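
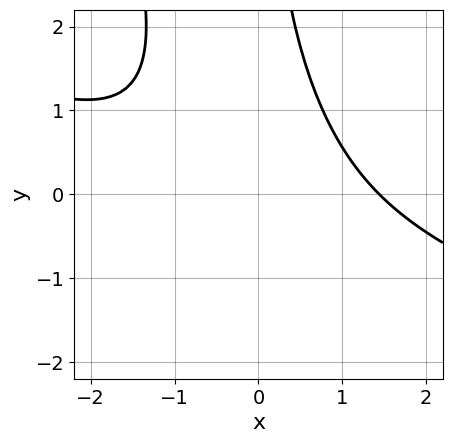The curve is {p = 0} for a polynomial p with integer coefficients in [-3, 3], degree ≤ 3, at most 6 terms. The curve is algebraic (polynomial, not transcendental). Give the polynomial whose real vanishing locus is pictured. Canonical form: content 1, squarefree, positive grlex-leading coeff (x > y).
x^3 + 3*x^2*y + x*y^2 - 3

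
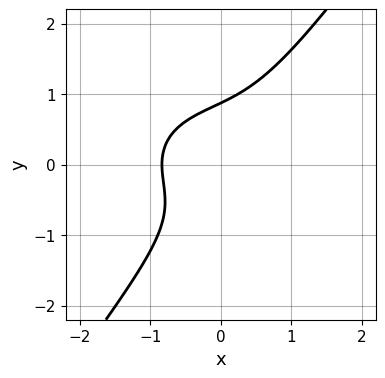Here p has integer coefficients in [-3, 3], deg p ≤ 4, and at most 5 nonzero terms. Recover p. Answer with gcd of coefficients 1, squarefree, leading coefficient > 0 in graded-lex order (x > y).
First, deg p = 3. A generic line meets the curve in up to 3 points.
Finally, the integer polynomial consistent with all of this is the stated p.

2*x^3 + 3*x*y^2 - 3*y^3 + x + 2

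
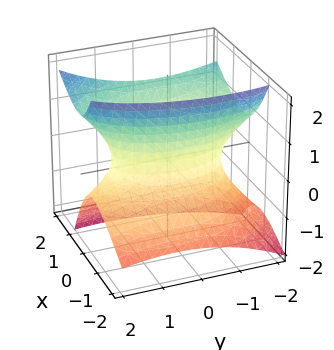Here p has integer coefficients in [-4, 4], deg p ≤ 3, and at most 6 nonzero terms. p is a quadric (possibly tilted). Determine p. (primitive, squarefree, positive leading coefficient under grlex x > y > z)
Degree: no degree-1 surface has this shape, so deg p = 2.
From the visible intercepts: it misses every integer gridline on the z-axis.
Fitting integer coefficients to these (and the overall shape) gives p.

3*x^2 - 3*x*z + y^2 + y*z - 2*z^2 - 2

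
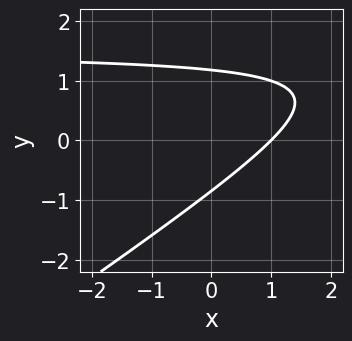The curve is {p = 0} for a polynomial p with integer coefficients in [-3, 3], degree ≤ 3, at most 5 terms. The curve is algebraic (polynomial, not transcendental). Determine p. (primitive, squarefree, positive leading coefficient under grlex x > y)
deg p = 2. The shape is more complex than any degree-1 curve.
Observable constraints: it meets the x-axis at x = 1 (among the integer gridlines).
Solving for integer coefficients yields p as stated.

2*x*y - 3*y^2 - 3*x + y + 3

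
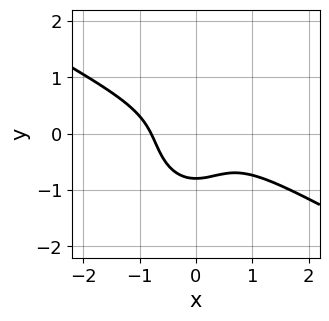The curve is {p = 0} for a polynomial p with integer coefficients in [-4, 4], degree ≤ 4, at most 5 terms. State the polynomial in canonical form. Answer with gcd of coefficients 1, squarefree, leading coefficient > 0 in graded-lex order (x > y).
2*x^3 + 3*x^2*y + 2*y^3 + 1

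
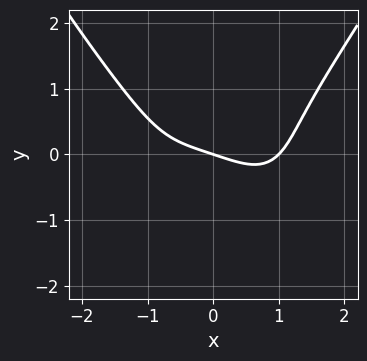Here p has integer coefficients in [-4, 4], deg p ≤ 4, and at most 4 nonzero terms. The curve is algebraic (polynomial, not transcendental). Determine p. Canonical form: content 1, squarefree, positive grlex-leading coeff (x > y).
Degree: a generic line meets the curve in up to 4 points, so deg p = 4.
From the visible intercepts: one y-axis crossing is at y = 0; among the integer gridlines, it crosses the x-axis at x ∈ {0, 1}.
Matching integer coefficients to the picture gives p.

x^4 - 2*y^3 - x - 3*y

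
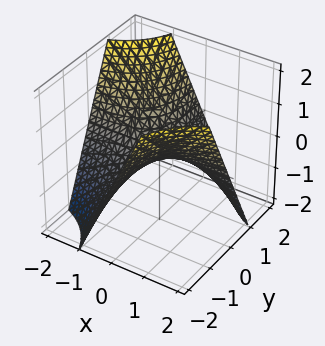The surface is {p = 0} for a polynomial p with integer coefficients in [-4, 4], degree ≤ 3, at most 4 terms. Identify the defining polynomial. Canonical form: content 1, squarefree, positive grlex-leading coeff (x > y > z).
x*y + z

(a) The degree is 2 — a saddle surface; a quadric.
(b) From the visible intercepts: one z-axis crossing is at z = 0; every point of the y-axis in the box is on the surface; the visible x-axis segment lies entirely on the surface.
(c) Together with the visible shape, these determine p as stated.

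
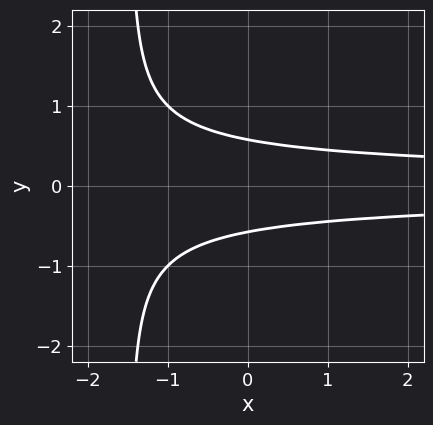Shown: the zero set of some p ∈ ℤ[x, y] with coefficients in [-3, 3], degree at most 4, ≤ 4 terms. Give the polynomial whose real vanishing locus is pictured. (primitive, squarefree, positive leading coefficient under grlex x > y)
First, deg p = 3. No degree-2 curve has this shape.
Next, symmetries: it's symmetric under y → −y, forcing even powers of y.
Next, observable constraints: no x-intercept at any integer in the box.
Finally, together with the visible shape, these determine p as stated.

2*x*y^2 + 3*y^2 - 1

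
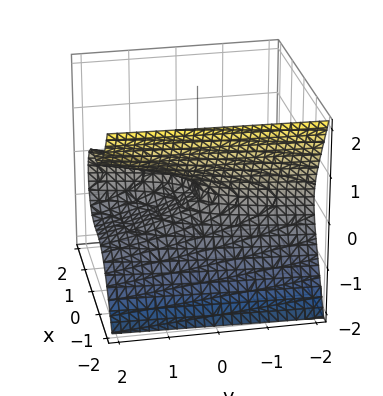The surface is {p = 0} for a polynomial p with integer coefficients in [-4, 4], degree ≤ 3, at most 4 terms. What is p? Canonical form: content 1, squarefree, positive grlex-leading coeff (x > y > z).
1. deg p = 3. A generic line meets the surface in up to 3 points.
2. Against the integer gridlines: it crosses the y-axis at the gridline y = 0; it crosses the x-axis at the gridline x = 0; it crosses the z-axis at the gridline z = 0.
3. Putting this together gives p.

2*x^3 + 3*z^2 - y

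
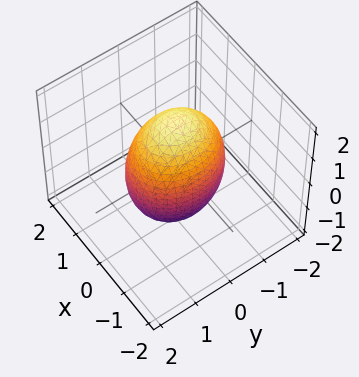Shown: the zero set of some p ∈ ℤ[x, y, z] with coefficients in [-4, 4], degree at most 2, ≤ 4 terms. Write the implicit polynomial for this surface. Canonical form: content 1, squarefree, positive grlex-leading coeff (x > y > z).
3*x^2 + 2*y^2 + z^2 - 3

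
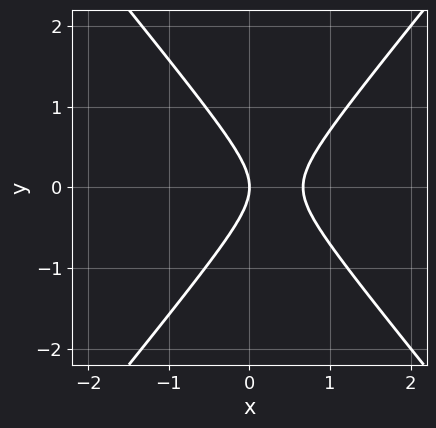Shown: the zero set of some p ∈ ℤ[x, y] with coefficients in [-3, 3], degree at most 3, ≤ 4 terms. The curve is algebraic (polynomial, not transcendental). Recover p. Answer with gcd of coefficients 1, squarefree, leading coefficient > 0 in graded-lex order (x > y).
3*x^2 - 2*y^2 - 2*x

(a) Degree: the shape is more complex than any degree-1 curve, so deg p = 2.
(b) Symmetries: the y ↦ −y reflection is a symmetry, so y appears only in even powers.
(c) Checking where it meets the axes: one y-axis crossing is at y = 0; it meets the x-axis at x = 0 (among the integer gridlines).
(d) Putting this together gives p.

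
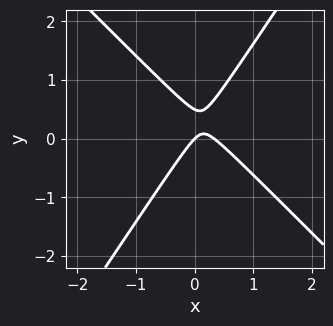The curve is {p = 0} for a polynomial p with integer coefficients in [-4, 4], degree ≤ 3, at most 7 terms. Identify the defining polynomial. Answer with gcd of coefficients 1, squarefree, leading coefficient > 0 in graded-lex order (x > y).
The degree is 2 — a generic line meets the curve in up to 2 points.
Against the integer gridlines: it meets the x-axis at x = 0 (among the integer gridlines); one y-axis crossing is at y = 0.
Together with the visible shape, these determine p as stated.

3*x^2 + x*y - 2*y^2 - x + y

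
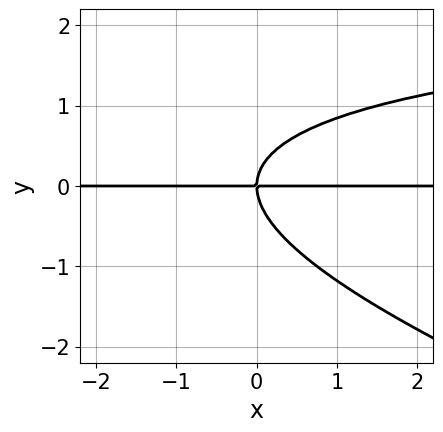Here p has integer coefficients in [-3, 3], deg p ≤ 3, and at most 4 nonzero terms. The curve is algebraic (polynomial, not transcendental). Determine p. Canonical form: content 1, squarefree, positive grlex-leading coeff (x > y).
Degree: the shape is more complex than any degree-2 curve, so deg p = 3.
Reading off the gridlines: it crosses the y-axis at the gridline y = 0; every point of the x-axis in the box is on the curve.
Solving for integer coefficients yields p as stated.

x*y^2 + 3*y^3 - 3*x*y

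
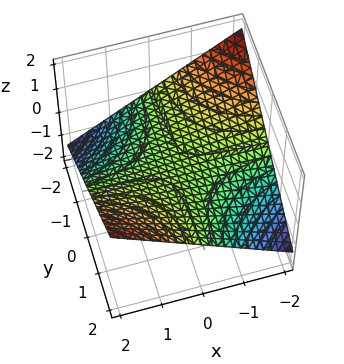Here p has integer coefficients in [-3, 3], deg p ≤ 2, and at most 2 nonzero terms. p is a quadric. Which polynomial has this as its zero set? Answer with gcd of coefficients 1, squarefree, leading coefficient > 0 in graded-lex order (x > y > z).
deg p = 2. A hyperbolic paraboloid; a quadric.
Against the integer gridlines: every point of the y-axis in the box is on the surface; the visible x-axis segment lies entirely on the surface.
Assembling these constraints gives the stated polynomial.

x*y - 3*z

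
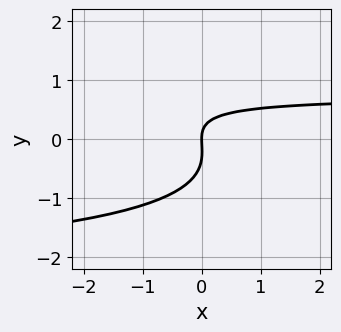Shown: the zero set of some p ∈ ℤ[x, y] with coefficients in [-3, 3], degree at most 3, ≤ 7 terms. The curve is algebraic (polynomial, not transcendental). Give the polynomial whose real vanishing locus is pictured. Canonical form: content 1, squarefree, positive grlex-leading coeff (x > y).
First, degree: the shape is more complex than any degree-2 curve, so deg p = 3.
Then, observable constraints: it meets the y-axis at y = 0 (among the integer gridlines); it crosses the x-axis at the gridline x = 0.
Finally, fitting integer coefficients to these (and the overall shape) gives p.

x*y^2 + 3*y^3 + 2*x*y + y^2 - 2*x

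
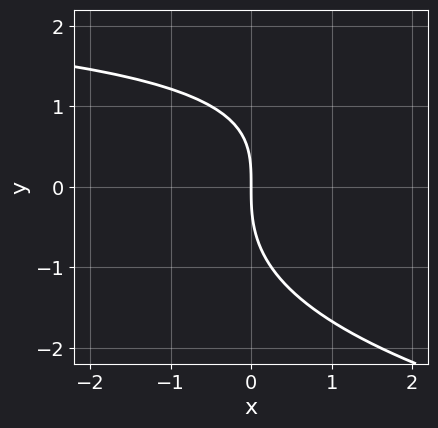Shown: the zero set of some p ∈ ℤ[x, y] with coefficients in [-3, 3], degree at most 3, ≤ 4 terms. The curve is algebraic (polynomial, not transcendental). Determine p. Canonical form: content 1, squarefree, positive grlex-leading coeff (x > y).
First, degree: no degree-2 curve has this shape, so deg p = 3.
Then, from the visible intercepts: it crosses the y-axis at the gridline y = 0; one x-axis crossing is at x = 0.
Finally, fitting integer coefficients to these (and the overall shape) gives p.

y^3 - x*y + 3*x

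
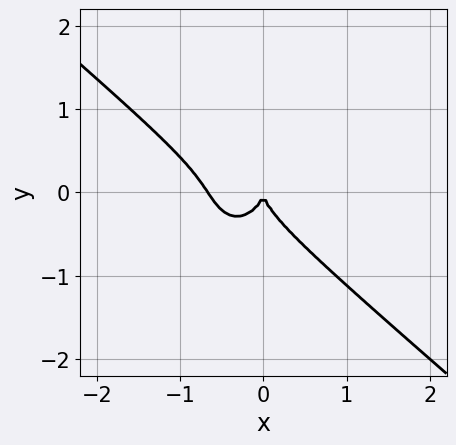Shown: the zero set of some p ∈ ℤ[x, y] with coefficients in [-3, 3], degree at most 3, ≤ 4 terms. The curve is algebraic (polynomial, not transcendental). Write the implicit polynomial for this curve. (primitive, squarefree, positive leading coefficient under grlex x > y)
3*x^3 + 2*x^2*y + 2*y^3 + 2*x^2

deg p = 3. The shape is more complex than any degree-2 curve.
From the visible intercepts: it crosses the x-axis at the gridline x = 0; one y-axis crossing is at y = 0.
Together with the visible shape, these determine p as stated.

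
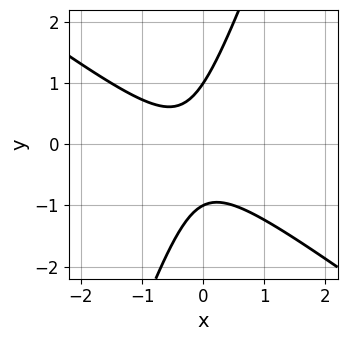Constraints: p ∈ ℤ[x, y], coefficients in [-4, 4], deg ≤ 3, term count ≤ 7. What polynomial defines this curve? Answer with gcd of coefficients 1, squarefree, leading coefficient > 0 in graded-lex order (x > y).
2*x^2 + 2*x*y - y^2 + x + 1

deg p = 2.
Observable constraints: the y-axis gridline crossings are at y ∈ {-1, 1}; the curve avoids every integer x-axis point in the box.
Solving for integer coefficients yields p as stated.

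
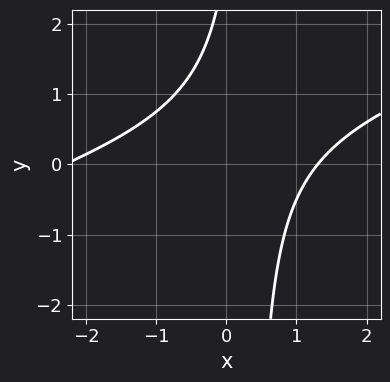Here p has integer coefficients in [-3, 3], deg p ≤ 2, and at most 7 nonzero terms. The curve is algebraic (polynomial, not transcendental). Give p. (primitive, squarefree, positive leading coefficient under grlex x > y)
First, deg p = 2.
Then, reading off the gridlines: no y-intercept at any integer in the box.
Finally, these observations pin down the coefficients.

x^2 - 3*x*y + x + y - 3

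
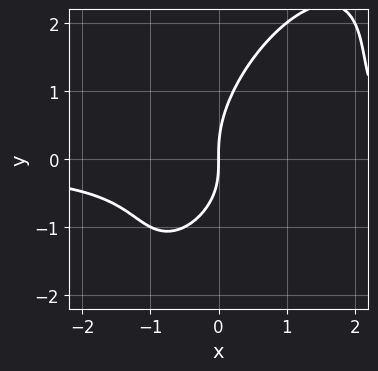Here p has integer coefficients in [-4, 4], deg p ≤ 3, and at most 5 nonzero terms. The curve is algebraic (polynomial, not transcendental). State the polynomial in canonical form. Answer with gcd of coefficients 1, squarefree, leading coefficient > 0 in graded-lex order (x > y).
2*x^2*y - 2*x*y^2 + y^3 - x*y - 2*x

1. The degree is 3 — the shape is more complex than any degree-2 curve.
2. Against the integer gridlines: one x-axis crossing is at x = 0; it crosses the y-axis at the gridline y = 0.
3. Solving for integer coefficients yields p as stated.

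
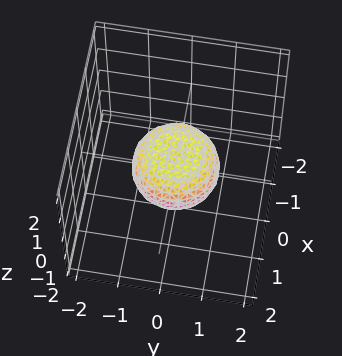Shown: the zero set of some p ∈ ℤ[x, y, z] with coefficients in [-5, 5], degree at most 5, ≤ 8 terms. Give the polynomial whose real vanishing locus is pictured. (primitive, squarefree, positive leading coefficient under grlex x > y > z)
2*x^4 + 4*x^2*y^2 + 2*y^4 - x^2 - y^2 + 3*z^2 - 1

deg p = 4.
Symmetries: rotational symmetry about the z-axis ⇒ p depends on x, y only through x² + y².
Reading off the gridlines: among the integer gridlines, it crosses the y-axis at y ∈ {-1, 1}; the x-axis gridline crossings are at x ∈ {-1, 1}; a circular section at z = 0 has radius exactly 1.
Fitting integer coefficients to these (and the overall shape) gives p.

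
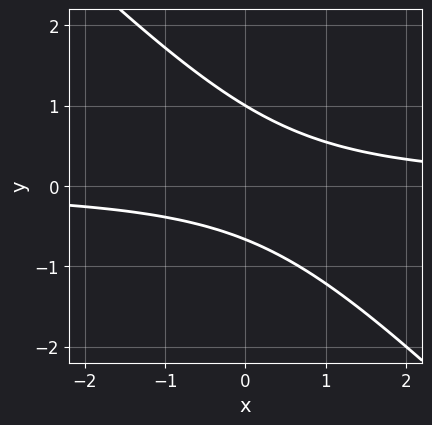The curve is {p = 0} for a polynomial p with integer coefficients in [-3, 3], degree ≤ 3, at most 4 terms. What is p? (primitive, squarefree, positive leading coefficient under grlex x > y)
3*x*y + 3*y^2 - y - 2

deg p = 2.
Checking where it meets the axes: the curve avoids every integer x-axis point in the box; it meets the y-axis at y = 1 (among the integer gridlines).
These observations pin down the coefficients.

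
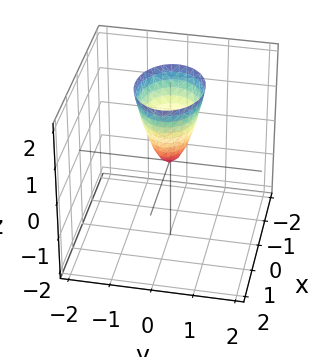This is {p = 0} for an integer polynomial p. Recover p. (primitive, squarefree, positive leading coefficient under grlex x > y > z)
2*x^2 + 3*y^2 - z

First, the degree is 2 — a paraboloid; a quadric.
Next, symmetries: it's symmetric under x → −x, forcing even powers of x; it's symmetric under y → −y, forcing even powers of y.
Next, observable constraints: it meets the z-axis at z = 0 (among the integer gridlines); it meets the y-axis at y = 0 (among the integer gridlines); one x-axis crossing is at x = 0.
Finally, solving for integer coefficients yields p as stated.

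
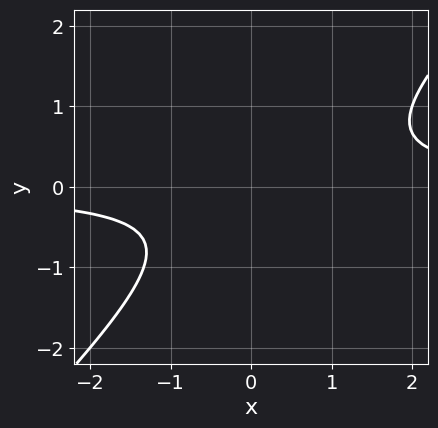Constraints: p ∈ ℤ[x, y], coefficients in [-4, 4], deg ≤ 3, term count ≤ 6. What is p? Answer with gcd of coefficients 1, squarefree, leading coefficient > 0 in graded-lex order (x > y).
deg p = 2. A generic line meets the curve in up to 2 points.
From the axis intercepts and sections: the curve avoids every integer y-axis point in the box; no x-intercept at any integer in the box.
These observations pin down the coefficients.

3*x*y - 3*y^2 - y - 2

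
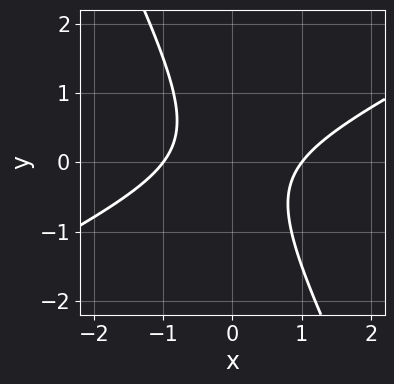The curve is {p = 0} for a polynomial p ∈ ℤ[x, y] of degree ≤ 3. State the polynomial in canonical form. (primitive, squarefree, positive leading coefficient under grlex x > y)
(a) deg p = 2. The shape is more complex than any degree-1 curve.
(b) Against the integer gridlines: the x-axis gridline crossings are at x ∈ {-1, 1}; it misses every integer gridline on the y-axis.
(c) Putting this together gives p.

2*x^2 - 3*x*y - 2*y^2 - 2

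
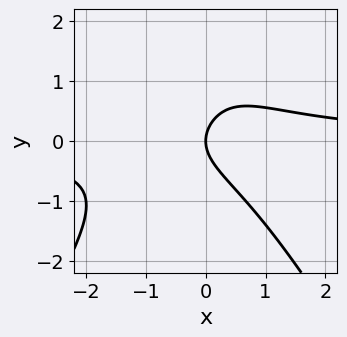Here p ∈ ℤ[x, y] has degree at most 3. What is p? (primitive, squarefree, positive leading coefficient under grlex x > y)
(a) deg p = 3. A generic line meets the curve in up to 3 points.
(b) Reading off the gridlines: it meets the y-axis at y = 0 (among the integer gridlines); one x-axis crossing is at x = 0.
(c) Solving for integer coefficients yields p as stated.

3*x^2*y - y^3 + x*y + 3*y^2 - 3*x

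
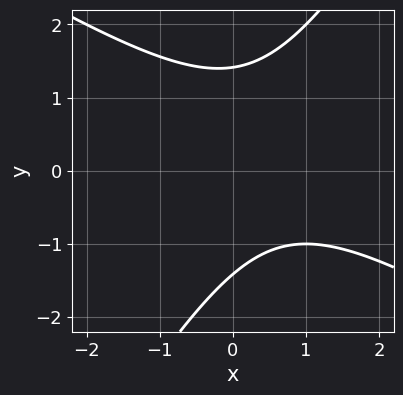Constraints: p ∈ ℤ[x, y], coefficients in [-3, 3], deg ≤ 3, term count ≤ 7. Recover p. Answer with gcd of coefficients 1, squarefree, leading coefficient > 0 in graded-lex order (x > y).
x^2 + x*y - y^2 - x + 2

1. deg p = 2. The shape is more complex than any degree-1 curve.
2. From the visible intercepts: it misses every integer gridline on the x-axis.
3. Fitting integer coefficients to these (and the overall shape) gives p.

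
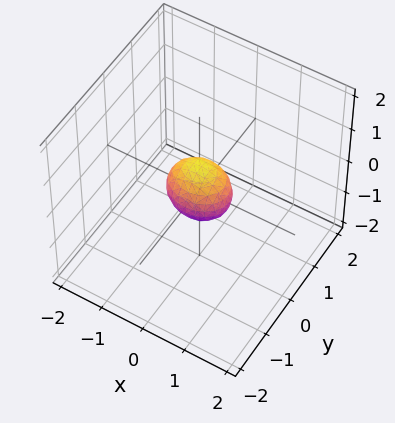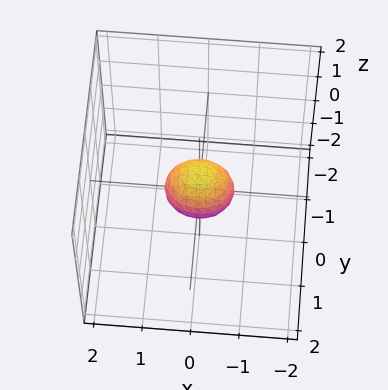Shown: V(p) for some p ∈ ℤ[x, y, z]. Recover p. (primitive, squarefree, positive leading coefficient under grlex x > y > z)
2*x^2 + 3*y^2 + 2*z^2 - 1

1. The degree is 2 — a closed, bounded, convex surface; a quadric.
2. Symmetries: it's symmetric under x → −x, forcing even powers of x; the y ↦ −y reflection is a symmetry, so y appears only in even powers; mirror symmetry z ↦ −z ⇒ only even powers of z.
3. The integer polynomial consistent with all of this is the stated p.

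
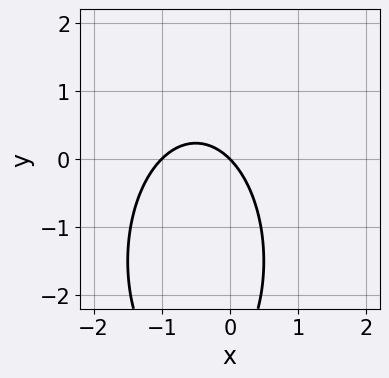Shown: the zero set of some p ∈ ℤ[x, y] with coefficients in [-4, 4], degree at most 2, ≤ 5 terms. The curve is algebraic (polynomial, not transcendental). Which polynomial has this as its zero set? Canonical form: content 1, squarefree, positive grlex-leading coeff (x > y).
Degree: no degree-1 curve has this shape, so deg p = 2.
From the axis intercepts and sections: it crosses the y-axis at the gridline y = 0; among the integer gridlines, it crosses the x-axis at x ∈ {-1, 0}.
Together with the visible shape, these determine p as stated.

3*x^2 + y^2 + 3*x + 3*y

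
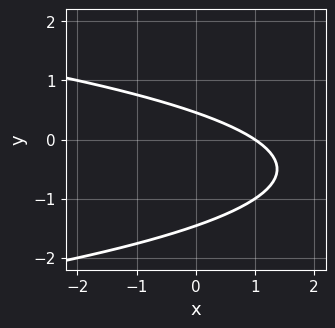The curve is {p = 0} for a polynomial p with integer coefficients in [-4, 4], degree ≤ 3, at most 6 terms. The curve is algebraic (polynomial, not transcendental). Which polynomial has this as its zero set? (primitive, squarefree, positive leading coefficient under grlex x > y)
3*y^2 + 2*x + 3*y - 2

1. Degree: the shape is more complex than any degree-1 curve, so deg p = 2.
2. From the visible intercepts: one x-axis crossing is at x = 1.
3. Together with the visible shape, these determine p as stated.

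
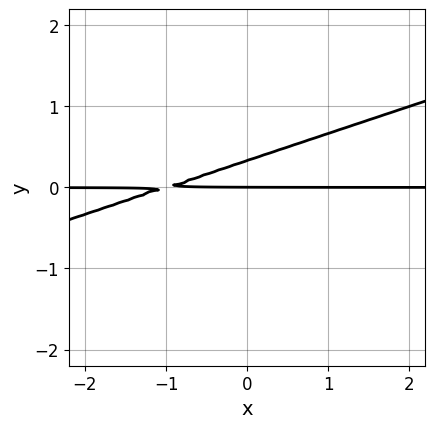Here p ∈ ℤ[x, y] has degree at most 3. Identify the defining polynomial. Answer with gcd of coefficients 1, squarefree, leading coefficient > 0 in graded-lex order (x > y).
(a) Degree: the shape is more complex than any degree-1 curve, so deg p = 2.
(b) Reading off the gridlines: the visible x-axis segment lies entirely on the curve; it crosses the y-axis at the gridline y = 0.
(c) Assembling these constraints gives the stated polynomial.

x*y - 3*y^2 + y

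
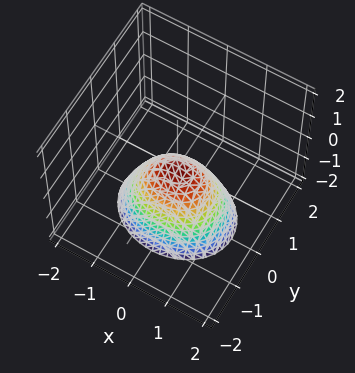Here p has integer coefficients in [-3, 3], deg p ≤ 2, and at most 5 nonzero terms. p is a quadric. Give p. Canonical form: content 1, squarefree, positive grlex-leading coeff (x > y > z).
2*x^2 + 3*y^2 + 2*z

Degree: a paraboloid; a quadric, so deg p = 2.
Symmetries: it's symmetric under y → −y, forcing even powers of y; it's symmetric under x → −x, forcing even powers of x.
Observable constraints: one x-axis crossing is at x = 0; it crosses the z-axis at the gridline z = 0; it meets the y-axis at y = 0 (among the integer gridlines).
The integer polynomial consistent with all of this is the stated p.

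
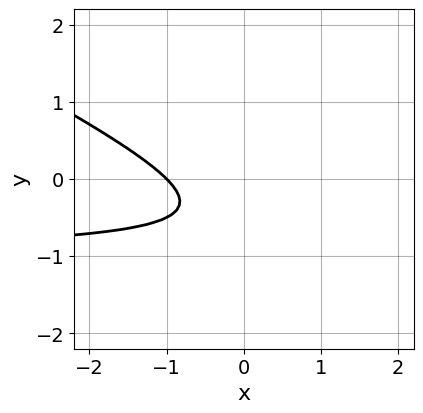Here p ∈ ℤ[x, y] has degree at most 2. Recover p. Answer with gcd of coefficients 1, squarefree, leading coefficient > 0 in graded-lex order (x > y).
x*y + 2*y^2 + x + 2*y + 1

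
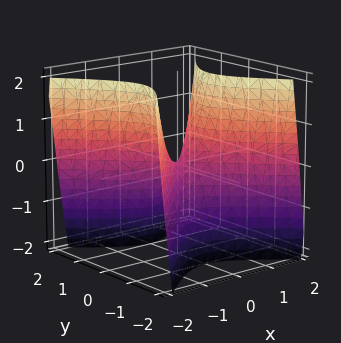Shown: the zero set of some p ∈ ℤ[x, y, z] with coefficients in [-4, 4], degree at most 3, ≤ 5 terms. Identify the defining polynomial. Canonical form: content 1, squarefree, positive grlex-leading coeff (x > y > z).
2*x^2 - 2*y^2 - z

(a) Degree: a saddle surface; a quadric, so deg p = 2.
(b) Symmetries: it's symmetric under y → −y, forcing even powers of y; it's symmetric under x → −x, forcing even powers of x.
(c) Checking where it meets the axes: it meets the y-axis at y = 0 (among the integer gridlines); it crosses the x-axis at the gridline x = 0; it crosses the z-axis at the gridline z = 0.
(d) Together with the visible shape, these determine p as stated.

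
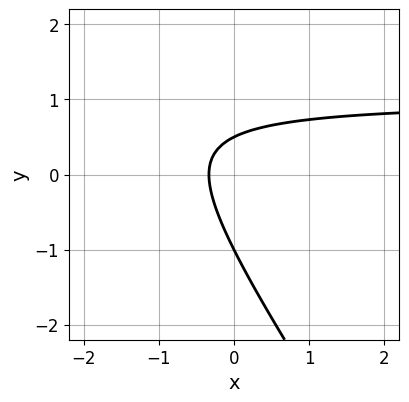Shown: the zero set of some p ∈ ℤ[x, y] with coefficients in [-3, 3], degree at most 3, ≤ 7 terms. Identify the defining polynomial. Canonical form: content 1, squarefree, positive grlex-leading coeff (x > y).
First, degree: no degree-1 curve has this shape, so deg p = 2.
Next, checking where it meets the axes: it crosses the y-axis at the gridline y = -1.
Finally, assembling these constraints gives the stated polynomial.

3*x*y + 2*y^2 - 3*x + y - 1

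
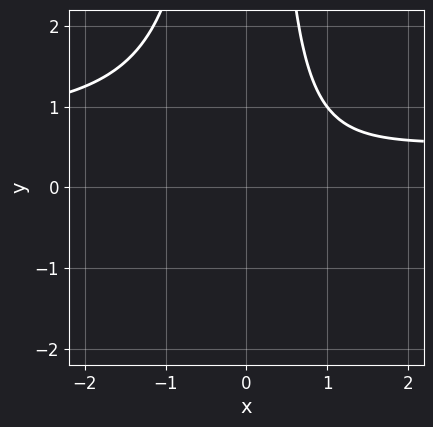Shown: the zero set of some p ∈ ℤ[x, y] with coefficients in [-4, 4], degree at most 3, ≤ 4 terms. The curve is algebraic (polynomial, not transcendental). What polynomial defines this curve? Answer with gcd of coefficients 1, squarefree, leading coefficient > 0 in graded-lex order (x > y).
3*x^2*y - 2*x^2 + 2*x - 3

(a) The degree is 3 — no degree-2 curve has this shape.
(b) Against the integer gridlines: it misses every integer gridline on the x-axis; the curve avoids every integer y-axis point in the box.
(c) Putting this together gives p.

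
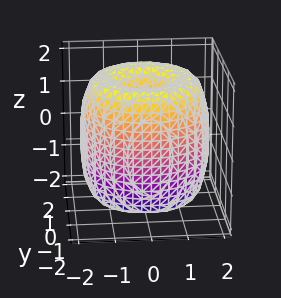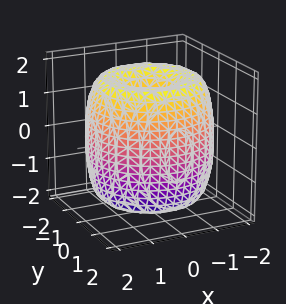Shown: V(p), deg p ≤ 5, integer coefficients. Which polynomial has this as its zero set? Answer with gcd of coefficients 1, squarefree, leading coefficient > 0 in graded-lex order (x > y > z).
(a) Degree: the shape is more complex than any degree-3 surface, so deg p = 4.
(b) By symmetry, the z-axis is an axis of rotation, so x and y enter only as x² + y².
(c) From the axis intercepts and sections: the z-axis gridline crossings are at z ∈ {-1, 1}; a circular section at z = 1 has radius between 1 and 2.
(d) Matching integer coefficients to the picture gives p.

x^4 + 2*x^2*y^2 + y^4 - 3*x^2 - 3*y^2 + z^2 - 1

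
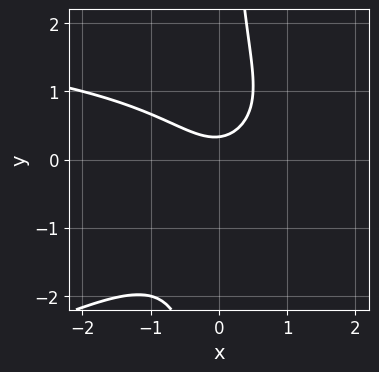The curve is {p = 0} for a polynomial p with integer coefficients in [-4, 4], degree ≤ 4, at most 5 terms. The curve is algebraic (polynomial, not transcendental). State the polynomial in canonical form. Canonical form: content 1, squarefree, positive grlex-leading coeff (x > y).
x^2*y - 3*x*y^2 - 3*x^2 + 3*y - 1

1. The degree is 3 — a generic line meets the curve in up to 3 points.
2. Observable constraints: the curve avoids every integer x-axis point in the box.
3. The integer polynomial consistent with all of this is the stated p.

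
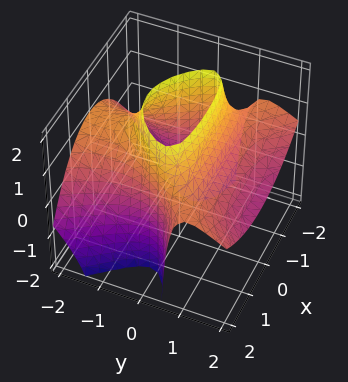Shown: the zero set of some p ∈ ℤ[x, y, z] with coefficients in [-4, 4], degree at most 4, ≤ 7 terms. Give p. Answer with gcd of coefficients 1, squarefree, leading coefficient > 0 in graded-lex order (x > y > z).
First, the degree is 3 — the shape is more complex than any degree-2 surface.
Then, against the integer gridlines: the surface avoids every integer z-axis point in the box.
Finally, matching integer coefficients to the picture gives p.

2*x^2*y - y^3 - 3*y^2*z - 2*x^2 + 3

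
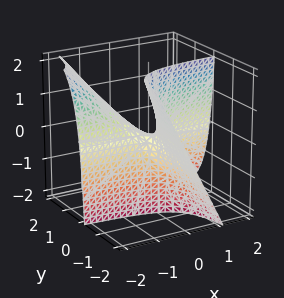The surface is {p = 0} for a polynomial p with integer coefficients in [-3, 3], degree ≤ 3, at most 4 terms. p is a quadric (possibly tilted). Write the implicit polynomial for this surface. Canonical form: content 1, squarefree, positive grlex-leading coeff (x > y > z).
3*x*y + 2*y*z + z

The degree is 2 — the shape is more complex than any degree-1 surface.
Observable constraints: it meets the z-axis at z = 0 (among the integer gridlines); every point of the x-axis in the box is on the surface.
Matching integer coefficients to the picture gives p. Check: (0, -2, 0) on the y-axis lies on the surface, and p(0, -2, 0) = 0. ✓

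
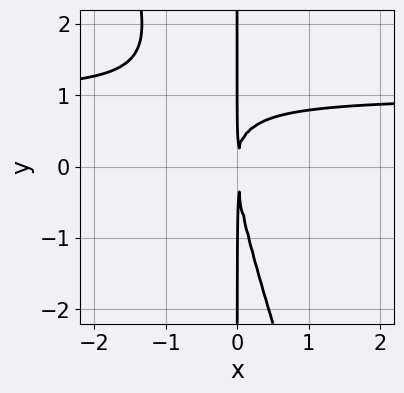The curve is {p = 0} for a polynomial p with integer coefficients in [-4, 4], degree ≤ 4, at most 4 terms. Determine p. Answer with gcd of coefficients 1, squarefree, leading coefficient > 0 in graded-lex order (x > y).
3*x^2*y + x*y^2 - 3*x^2

1. deg p = 3. A generic line meets the curve in up to 3 points.
2. Reading off the gridlines: every point of the y-axis in the box is on the curve.
3. Matching integer coefficients to the picture gives p.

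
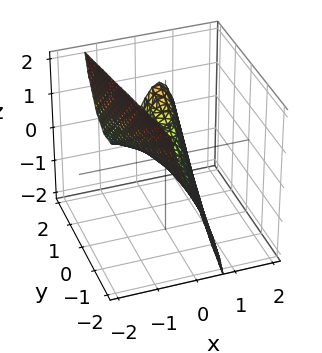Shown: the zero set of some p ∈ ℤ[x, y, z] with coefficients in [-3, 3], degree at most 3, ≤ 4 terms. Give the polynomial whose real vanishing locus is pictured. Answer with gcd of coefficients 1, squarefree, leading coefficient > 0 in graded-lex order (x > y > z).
2*x^3 - x*y + z

First, degree: no degree-2 surface has this shape, so deg p = 3.
Next, observable constraints: one z-axis crossing is at z = 0; it meets the x-axis at x = 0 (among the integer gridlines); every point of the y-axis in the box is on the surface.
Finally, together with the visible shape, these determine p as stated.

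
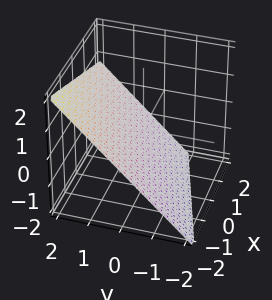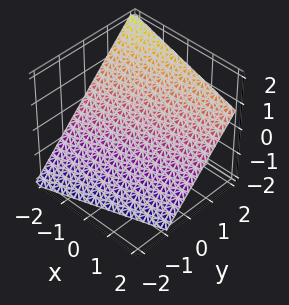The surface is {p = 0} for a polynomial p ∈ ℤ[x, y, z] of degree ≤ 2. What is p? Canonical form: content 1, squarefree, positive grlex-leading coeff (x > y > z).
x - 3*y + 3*z + 2

(a) deg p = 1. Every cross-section is a straight line — this is a plane.
(b) Reading off the gridlines: it crosses the x-axis at the gridline x = -2.
(c) Matching integer coefficients to the picture gives p.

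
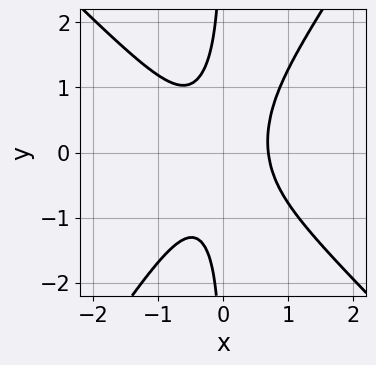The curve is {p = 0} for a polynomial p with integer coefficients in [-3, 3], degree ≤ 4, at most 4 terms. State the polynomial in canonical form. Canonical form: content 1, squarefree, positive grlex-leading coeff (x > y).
3*x^3 + x^2*y - 2*x*y^2 - 1

Degree: a generic line meets the curve in up to 3 points, so deg p = 3.
Against the integer gridlines: it misses every integer gridline on the y-axis.
Matching integer coefficients to the picture gives p.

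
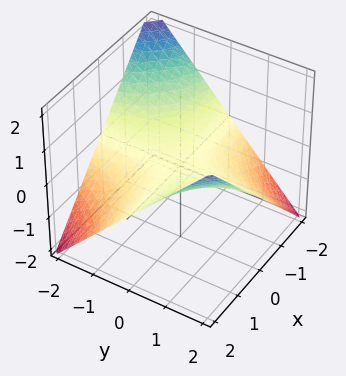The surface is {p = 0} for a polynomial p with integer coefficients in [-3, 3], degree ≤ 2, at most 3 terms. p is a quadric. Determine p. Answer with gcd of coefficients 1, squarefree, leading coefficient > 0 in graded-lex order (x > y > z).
x*y - 2*z

(a) The degree is 2 — a hyperbolic paraboloid; a quadric.
(b) Checking where it meets the axes: it meets the z-axis at z = 0 (among the integer gridlines); the visible x-axis segment lies entirely on the surface; every point of the y-axis in the box is on the surface.
(c) Putting this together gives p.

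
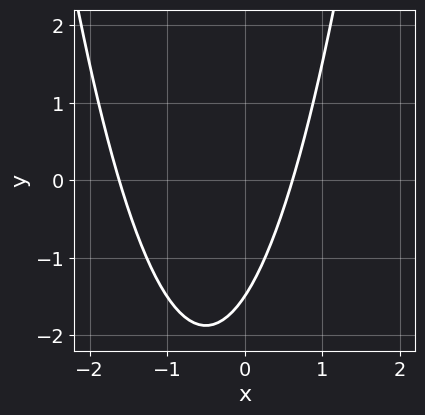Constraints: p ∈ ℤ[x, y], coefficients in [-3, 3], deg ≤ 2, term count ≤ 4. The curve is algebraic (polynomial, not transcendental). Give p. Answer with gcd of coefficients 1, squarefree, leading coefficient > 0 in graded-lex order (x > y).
1. deg p = 2.
2. Matching integer coefficients to the picture gives p.

3*x^2 + 3*x - 2*y - 3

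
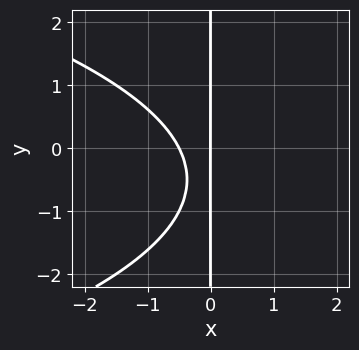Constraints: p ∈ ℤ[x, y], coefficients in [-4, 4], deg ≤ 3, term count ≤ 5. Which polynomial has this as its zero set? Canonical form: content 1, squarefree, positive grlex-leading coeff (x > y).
x*y^2 + 2*x^2 + x*y + x

(a) deg p = 3. No degree-2 curve has this shape.
(b) Checking where it meets the axes: the visible y-axis segment lies entirely on the curve; one x-axis crossing is at x = 0.
(c) Solving for integer coefficients yields p as stated.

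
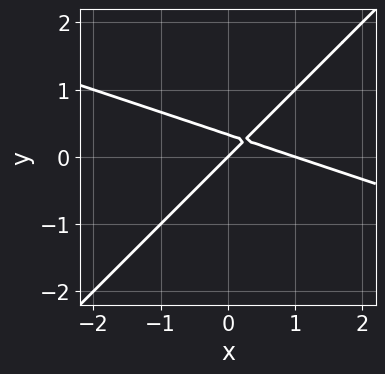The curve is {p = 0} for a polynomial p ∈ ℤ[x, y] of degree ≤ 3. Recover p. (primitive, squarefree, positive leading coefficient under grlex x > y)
deg p = 2. A generic line meets the curve in up to 2 points.
Observable constraints: among the integer gridlines, it crosses the x-axis at x ∈ {0, 1}; one y-axis crossing is at y = 0.
The integer polynomial consistent with all of this is the stated p.

x^2 + 2*x*y - 3*y^2 - x + y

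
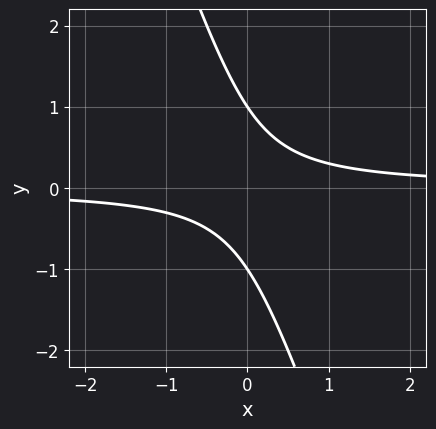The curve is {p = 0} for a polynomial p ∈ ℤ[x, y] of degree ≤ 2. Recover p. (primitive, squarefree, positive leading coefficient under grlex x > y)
(a) The degree is 2 — the shape is more complex than any degree-1 curve.
(b) From the axis intercepts and sections: among the integer gridlines, it crosses the y-axis at y ∈ {-1, 1}; no x-intercept at any integer in the box.
(c) Assembling these constraints gives the stated polynomial.

3*x*y + y^2 - 1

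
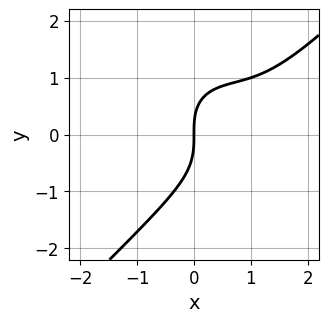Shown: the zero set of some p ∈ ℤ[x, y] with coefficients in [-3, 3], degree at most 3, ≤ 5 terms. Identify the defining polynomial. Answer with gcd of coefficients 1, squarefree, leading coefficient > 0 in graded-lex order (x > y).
x^3 - y^3 - 2*x^2 + 2*x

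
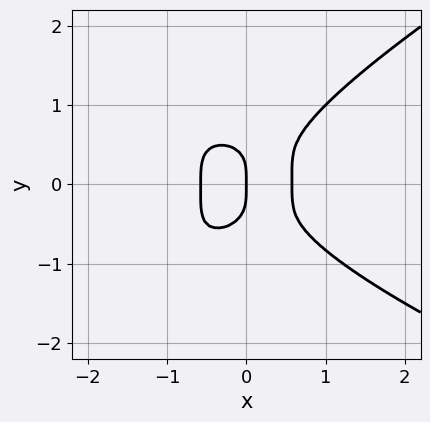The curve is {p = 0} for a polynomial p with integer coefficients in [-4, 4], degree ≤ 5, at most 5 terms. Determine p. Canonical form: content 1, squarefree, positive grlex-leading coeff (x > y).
x*y^3 - 3*y^4 + 3*x^3 - x

deg p = 4. No degree-3 curve has this shape.
From the axis intercepts and sections: it crosses the y-axis at the gridline y = 0; one x-axis crossing is at x = 0.
Matching integer coefficients to the picture gives p.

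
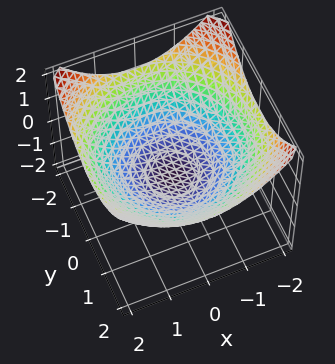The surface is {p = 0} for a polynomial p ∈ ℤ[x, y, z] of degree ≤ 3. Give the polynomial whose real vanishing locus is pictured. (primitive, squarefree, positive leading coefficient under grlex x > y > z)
x^2 + y^2 - 3*z - 2

(a) Degree: the shape is more complex than any degree-1 surface, so deg p = 2.
(b) By symmetry, the surface is invariant under rotation about z: p = q(x² + y², z).
(c) From the axis intercepts and sections: a circular section at z = 0 has radius between 1 and 2.
(d) The integer polynomial consistent with all of this is the stated p.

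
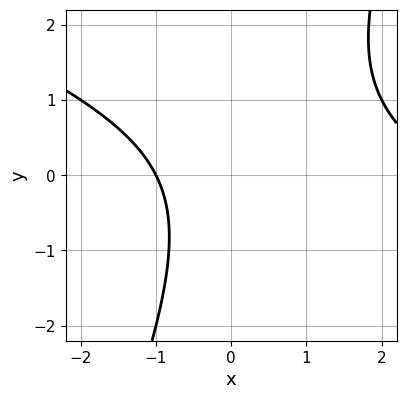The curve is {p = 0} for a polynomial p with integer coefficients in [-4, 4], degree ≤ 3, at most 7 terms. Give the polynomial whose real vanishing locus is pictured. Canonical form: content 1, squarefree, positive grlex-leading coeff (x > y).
x^2 + 2*x*y - y^2 - 2*x - 3

1. Degree: a generic line meets the curve in up to 2 points, so deg p = 2.
2. From the visible intercepts: the curve avoids every integer y-axis point in the box; it crosses the x-axis at the gridline x = -1.
3. Fitting integer coefficients to these (and the overall shape) gives p.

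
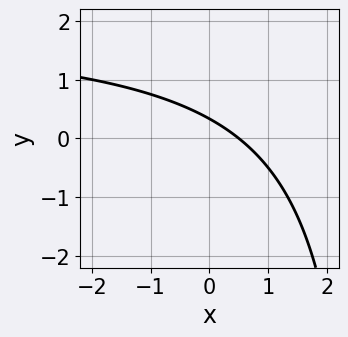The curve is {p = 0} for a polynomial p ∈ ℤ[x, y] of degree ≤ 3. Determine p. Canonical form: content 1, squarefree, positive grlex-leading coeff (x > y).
x*y - 2*x - 3*y + 1

Degree: a generic line meets the curve in up to 2 points, so deg p = 2.
Putting this together gives p.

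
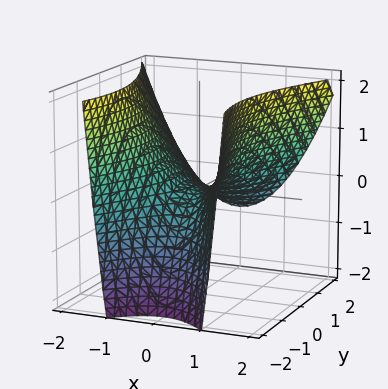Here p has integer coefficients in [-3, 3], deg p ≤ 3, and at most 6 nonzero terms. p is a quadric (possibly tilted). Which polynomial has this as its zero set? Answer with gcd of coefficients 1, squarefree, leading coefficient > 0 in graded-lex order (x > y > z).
3*x^2 - y^2 - y*z - 3*z

(a) The degree is 2 — a generic line meets the surface in up to 2 points.
(b) From the visible intercepts: one z-axis crossing is at z = 0; it meets the x-axis at x = 0 (among the integer gridlines); one y-axis crossing is at y = 0.
(c) The integer polynomial consistent with all of this is the stated p.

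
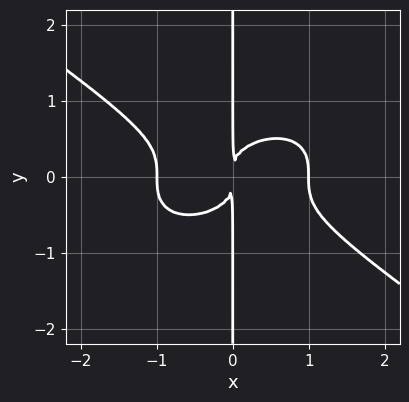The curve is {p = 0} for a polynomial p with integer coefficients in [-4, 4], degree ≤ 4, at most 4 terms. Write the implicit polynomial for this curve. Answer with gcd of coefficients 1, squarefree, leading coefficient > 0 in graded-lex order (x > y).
x^4 + 3*x*y^3 - x^2

(a) Degree: the shape is more complex than any degree-3 curve, so deg p = 4.
(b) Observable constraints: the visible y-axis segment lies entirely on the curve; the x-axis gridline crossings are at x ∈ {-1, 1}.
(c) These observations pin down the coefficients.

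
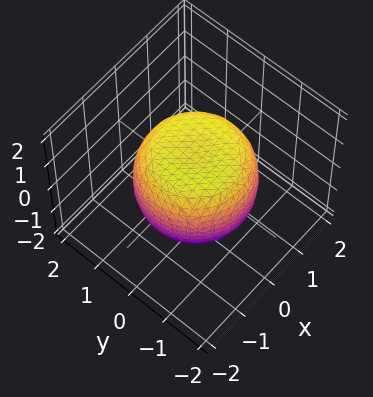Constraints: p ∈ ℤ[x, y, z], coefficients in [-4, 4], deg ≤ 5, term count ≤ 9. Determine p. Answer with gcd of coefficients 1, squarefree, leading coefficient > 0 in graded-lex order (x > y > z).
2*x^4 + 4*x^2*y^2 + 2*y^4 - 2*x^2 - 2*y^2 + 3*z^2 - 3

The degree is 4 — a generic line meets the surface in up to 4 points.
Symmetries: rotational symmetry about the z-axis ⇒ p depends on x, y only through x² + y².
Reading off the gridlines: a circular section at z = 0 has radius between 1 and 2; among the integer gridlines, it crosses the z-axis at z ∈ {-1, 1}.
Matching integer coefficients to the picture gives p.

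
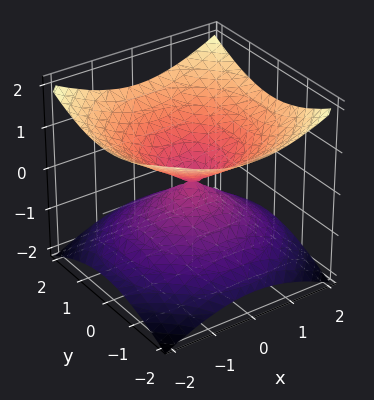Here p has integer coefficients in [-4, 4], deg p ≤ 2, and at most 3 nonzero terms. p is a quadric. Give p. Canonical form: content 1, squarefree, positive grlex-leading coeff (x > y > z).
x^2 + y^2 - 2*z^2

Degree: two nappes meeting at a single point; a quadric, so deg p = 2.
Symmetries: every cross-section ⟂ z is a circle, so x, y appear only via x² + y²; the z ↦ −z reflection is a symmetry, so z appears only in even powers.
From the axis intercepts and sections: it crosses the z-axis at the gridline z = 0; a circular section at z = 1 has radius between 1 and 2; it meets the y-axis at y = 0 (among the integer gridlines).
Fitting integer coefficients to these (and the overall shape) gives p.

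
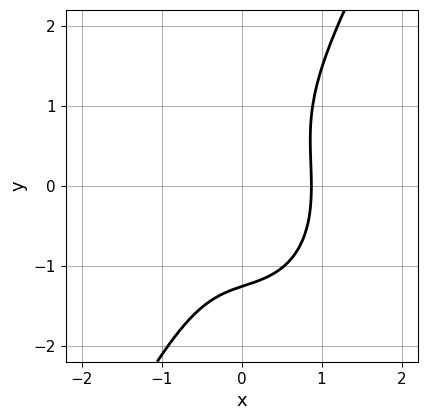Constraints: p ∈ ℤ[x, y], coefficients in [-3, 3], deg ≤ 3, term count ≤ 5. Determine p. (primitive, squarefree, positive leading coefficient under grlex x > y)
First, degree: no degree-2 curve has this shape, so deg p = 3.
Finally, putting this together gives p.

3*x^3 + x*y^2 - y^3 - 2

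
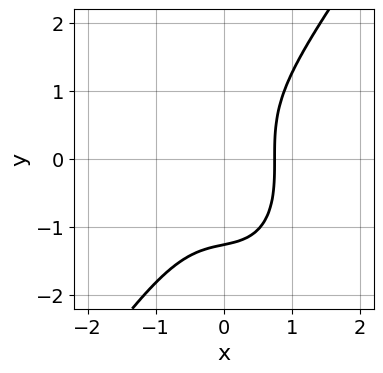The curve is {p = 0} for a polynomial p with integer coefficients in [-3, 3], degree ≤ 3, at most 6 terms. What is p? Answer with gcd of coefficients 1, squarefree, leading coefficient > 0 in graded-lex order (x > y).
deg p = 3. The shape is more complex than any degree-2 curve.
Putting this together gives p.

3*x^3 - y^3 + x - 2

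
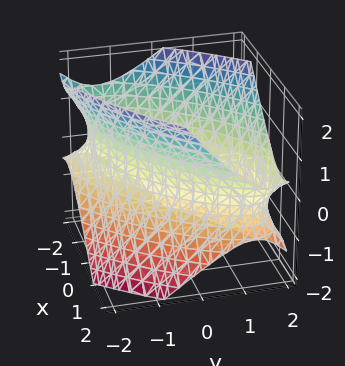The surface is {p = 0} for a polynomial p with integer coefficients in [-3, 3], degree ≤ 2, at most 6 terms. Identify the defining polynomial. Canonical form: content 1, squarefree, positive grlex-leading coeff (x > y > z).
2*x^2 - 3*x*y + 2*y^2 - y*z - 2*z^2 - 3

First, the degree is 2 — no degree-1 surface has this shape.
Then, reading off the gridlines: the surface avoids every integer z-axis point in the box.
Finally, solving for integer coefficients yields p as stated.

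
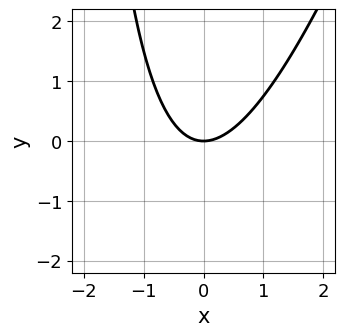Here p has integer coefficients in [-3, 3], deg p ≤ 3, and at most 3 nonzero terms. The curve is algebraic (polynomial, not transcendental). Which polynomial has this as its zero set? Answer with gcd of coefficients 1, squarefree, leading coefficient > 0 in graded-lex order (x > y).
3*x^2 - x*y - 3*y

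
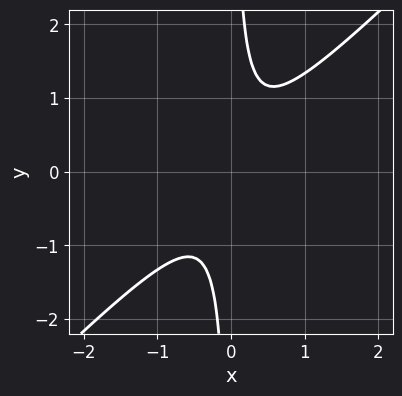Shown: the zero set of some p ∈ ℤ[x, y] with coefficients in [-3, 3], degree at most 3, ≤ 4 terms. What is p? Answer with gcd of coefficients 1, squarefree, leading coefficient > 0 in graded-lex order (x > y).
deg p = 2.
Observable constraints: the curve avoids every integer x-axis point in the box; it misses every integer gridline on the y-axis.
These observations pin down the coefficients.

3*x^2 - 3*x*y + 1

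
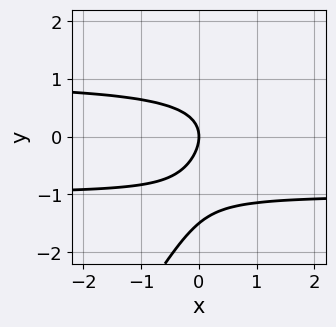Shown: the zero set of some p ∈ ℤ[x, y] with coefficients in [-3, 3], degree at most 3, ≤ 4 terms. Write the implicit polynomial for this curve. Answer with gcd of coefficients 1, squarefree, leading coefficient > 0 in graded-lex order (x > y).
The degree is 3 — a generic line meets the curve in up to 3 points.
From the axis intercepts and sections: one x-axis crossing is at x = 0; it crosses the y-axis at the gridline y = 0.
Fitting integer coefficients to these (and the overall shape) gives p.

3*x*y^2 - 2*y^3 - 3*y^2 - 3*x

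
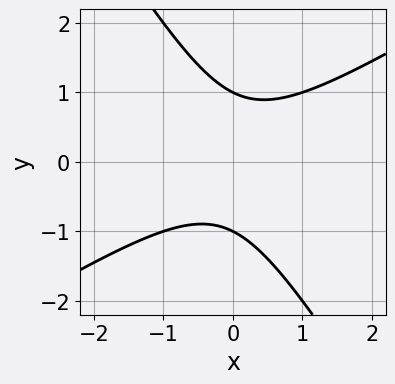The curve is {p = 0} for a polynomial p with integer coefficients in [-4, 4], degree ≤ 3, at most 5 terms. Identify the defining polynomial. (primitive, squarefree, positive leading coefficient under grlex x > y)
x^2 - x*y - y^2 + 1

1. The degree is 2 — no degree-1 curve has this shape.
2. Checking where it meets the axes: the y-axis gridline crossings are at y ∈ {-1, 1}; the curve avoids every integer x-axis point in the box.
3. The integer polynomial consistent with all of this is the stated p.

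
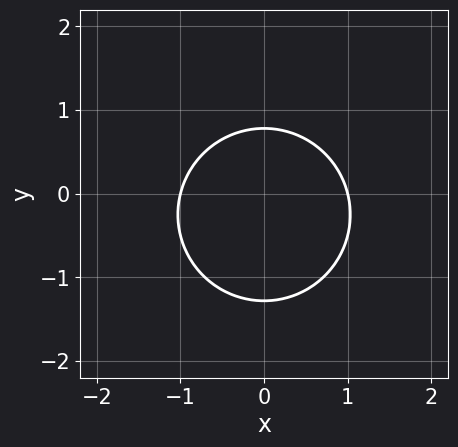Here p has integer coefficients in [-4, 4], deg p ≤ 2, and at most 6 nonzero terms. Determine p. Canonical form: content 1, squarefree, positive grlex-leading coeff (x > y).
2*x^2 + 2*y^2 + y - 2

1. Degree: a generic line meets the curve in up to 2 points, so deg p = 2.
2. Symmetries: the x ↦ −x reflection is a symmetry, so x appears only in even powers.
3. Checking where it meets the axes: the x-axis gridline crossings are at x ∈ {-1, 1}.
4. Putting this together gives p.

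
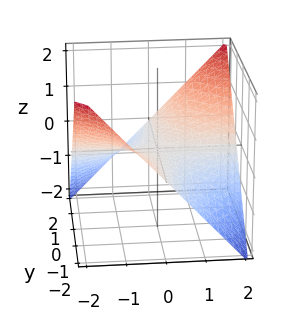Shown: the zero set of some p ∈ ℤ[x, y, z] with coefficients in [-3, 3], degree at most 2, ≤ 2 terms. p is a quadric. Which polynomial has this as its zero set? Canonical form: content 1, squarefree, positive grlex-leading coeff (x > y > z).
x*y - 2*z

First, deg p = 2. A hyperbolic paraboloid; a quadric.
Then, from the visible intercepts: it crosses the z-axis at the gridline z = 0; the visible x-axis segment lies entirely on the surface; the visible y-axis segment lies entirely on the surface.
Finally, solving for integer coefficients yields p as stated.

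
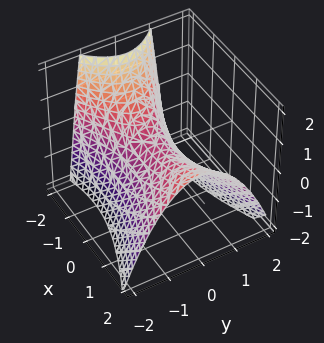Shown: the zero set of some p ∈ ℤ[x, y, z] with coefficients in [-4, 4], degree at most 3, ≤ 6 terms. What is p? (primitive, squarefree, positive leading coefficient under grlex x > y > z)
(a) The degree is 2 — a generic line meets the surface in up to 2 points.
(b) From the axis intercepts and sections: it meets the z-axis at z = 0 (among the integer gridlines); it crosses the y-axis at the gridline y = 0; one x-axis crossing is at x = 0.
(c) The integer polynomial consistent with all of this is the stated p.

x^2 - x*z - 3*y^2 - 3*z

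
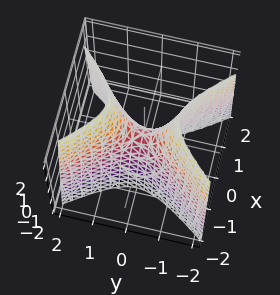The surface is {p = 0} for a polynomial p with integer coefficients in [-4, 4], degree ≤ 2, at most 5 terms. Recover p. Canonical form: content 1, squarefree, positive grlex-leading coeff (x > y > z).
1. Degree: a saddle surface; a quadric, so deg p = 2.
2. Symmetries: it's symmetric under x → −x, forcing even powers of x; mirror symmetry y ↦ −y ⇒ only even powers of y.
3. From the visible intercepts: one y-axis crossing is at y = 0; one z-axis crossing is at z = 0.
4. Assembling these constraints gives the stated polynomial.

3*x^2 - 2*y^2 + z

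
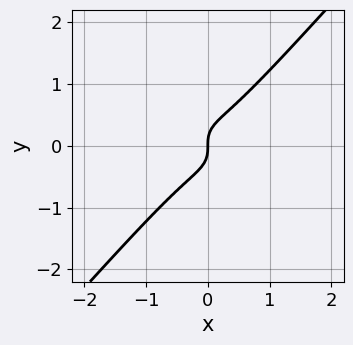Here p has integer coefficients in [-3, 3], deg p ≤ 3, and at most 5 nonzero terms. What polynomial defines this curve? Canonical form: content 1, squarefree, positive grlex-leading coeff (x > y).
(a) Degree: the shape is more complex than any degree-2 curve, so deg p = 3.
(b) Checking where it meets the axes: one x-axis crossing is at x = 0; one y-axis crossing is at y = 0.
(c) Assembling these constraints gives the stated polynomial.

3*x^3 + x*y^2 - 3*y^3 + x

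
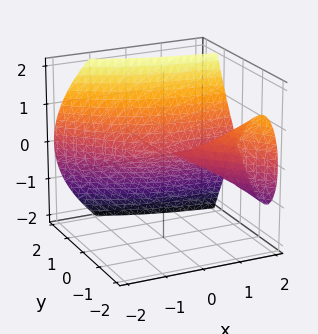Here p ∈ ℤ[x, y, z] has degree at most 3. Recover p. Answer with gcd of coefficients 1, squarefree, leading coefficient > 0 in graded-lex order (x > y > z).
x*y^2 + y^3 - z^2

deg p = 3.
Against the integer gridlines: it crosses the y-axis at the gridline y = 0; every point of the x-axis in the box is on the surface; it crosses the z-axis at the gridline z = 0.
Fitting integer coefficients to these (and the overall shape) gives p.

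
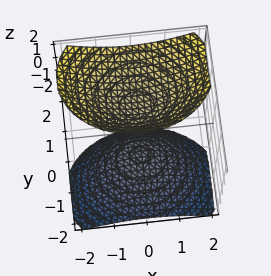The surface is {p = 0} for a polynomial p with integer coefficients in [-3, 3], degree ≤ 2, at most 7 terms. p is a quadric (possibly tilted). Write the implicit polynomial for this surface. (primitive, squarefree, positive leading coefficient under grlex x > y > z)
2*x^2 + 3*y^2 - 3*y*z - 2*z^2 + 2

First, I count 2 distinct pieces. Treating them together as one polynomial.
Then, degree: the shape is more complex than any degree-1 surface, so deg p = 2.
Then, checking where it meets the axes: the surface avoids every integer y-axis point in the box; the surface avoids every integer x-axis point in the box.
Finally, putting this together gives p. Check: (0, 0, -1) on the z-axis lies on the surface, and p(0, 0, -1) = 0. ✓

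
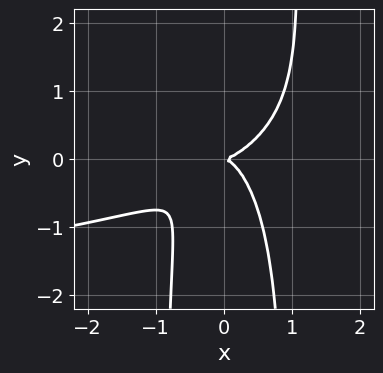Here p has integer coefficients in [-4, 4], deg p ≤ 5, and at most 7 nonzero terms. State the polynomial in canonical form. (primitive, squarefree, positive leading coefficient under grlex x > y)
The degree is 4 — the shape is more complex than any degree-3 curve.
Checking where it meets the axes: it crosses the y-axis at the gridline y = 0; one x-axis crossing is at x = 0.
Assembling these constraints gives the stated polynomial.

x^3*y + 2*x^2*y^2 + 3*x^3 - 3*x^2*y - 2*y^2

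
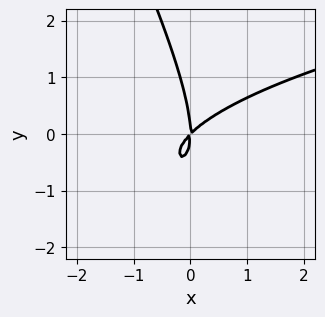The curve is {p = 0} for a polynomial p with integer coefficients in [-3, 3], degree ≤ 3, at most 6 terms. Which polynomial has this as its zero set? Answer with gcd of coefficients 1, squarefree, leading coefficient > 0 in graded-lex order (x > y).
2*x*y^2 + y^3 - 3*x^2 + 3*x*y

(a) The degree is 3 — no degree-2 curve has this shape.
(b) Observable constraints: it meets the y-axis at y = 0 (among the integer gridlines); it meets the x-axis at x = 0 (among the integer gridlines).
(c) Together with the visible shape, these determine p as stated.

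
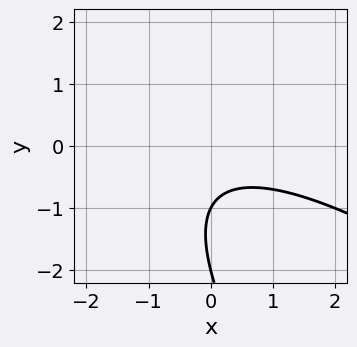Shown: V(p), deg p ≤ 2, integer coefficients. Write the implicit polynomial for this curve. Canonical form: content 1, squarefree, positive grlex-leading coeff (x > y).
x^2 + 2*x*y + y^2 + 3*y + 2

(a) Degree: no degree-1 curve has this shape, so deg p = 2.
(b) Checking where it meets the axes: the y-axis gridline crossings are at y ∈ {-2, -1}; the curve avoids every integer x-axis point in the box.
(c) These observations pin down the coefficients.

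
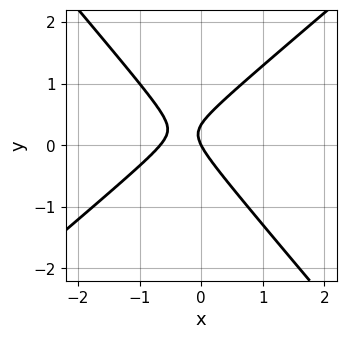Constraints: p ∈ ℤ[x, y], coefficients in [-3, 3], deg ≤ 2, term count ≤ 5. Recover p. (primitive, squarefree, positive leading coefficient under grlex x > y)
3*x^2 - x*y - 3*y^2 + 2*x + y

(a) The degree is 2 — the shape is more complex than any degree-1 curve.
(b) Checking where it meets the axes: one x-axis crossing is at x = 0; one y-axis crossing is at y = 0.
(c) These observations pin down the coefficients.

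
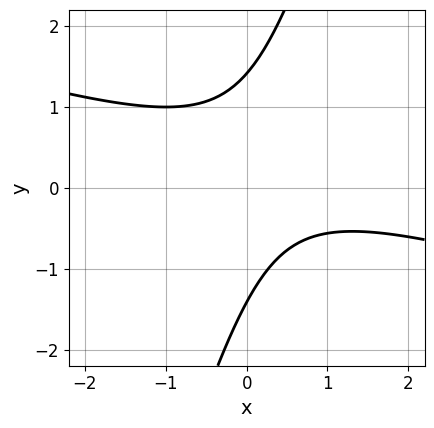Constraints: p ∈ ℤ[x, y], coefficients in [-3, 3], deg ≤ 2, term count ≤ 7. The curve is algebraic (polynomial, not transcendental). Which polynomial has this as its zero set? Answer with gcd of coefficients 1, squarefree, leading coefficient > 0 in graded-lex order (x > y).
x^2 + 3*x*y - y^2 - x + 2

The degree is 2 — no degree-1 curve has this shape.
From the axis intercepts and sections: it misses every integer gridline on the x-axis.
Matching integer coefficients to the picture gives p.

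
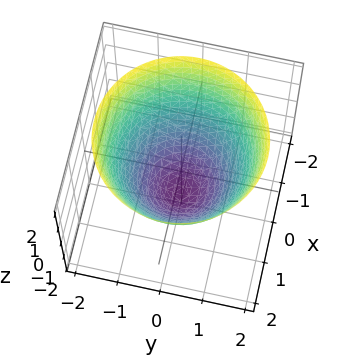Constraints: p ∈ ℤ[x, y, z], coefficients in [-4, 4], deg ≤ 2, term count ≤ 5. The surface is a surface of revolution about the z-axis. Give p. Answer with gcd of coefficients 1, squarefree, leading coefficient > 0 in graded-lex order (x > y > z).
2*x^2 + 2*y^2 - 2*z - 3

(a) Degree: no degree-1 surface has this shape, so deg p = 2.
(b) Symmetry: the surface is invariant under rotation about z: p = q(x² + y², z).
(c) Checking where it meets the axes: a circular section at z = 1 has radius between 1 and 2.
(d) These observations pin down the coefficients.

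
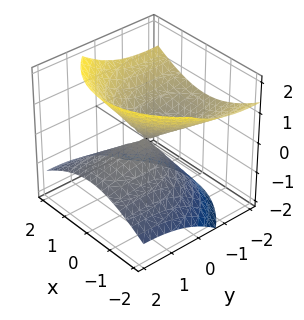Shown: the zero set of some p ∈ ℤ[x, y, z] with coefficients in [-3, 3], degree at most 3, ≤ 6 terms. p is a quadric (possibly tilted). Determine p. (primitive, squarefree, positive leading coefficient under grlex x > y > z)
(a) I count 2 distinct pieces. They look like related sheets of one shape, so recover p as a whole.
(b) deg p = 2. No degree-1 surface has this shape.
(c) Reading off the gridlines: it meets the x-axis at x = 0 (among the integer gridlines); it meets the y-axis at y = 0 (among the integer gridlines).
(d) Assembling these constraints gives the stated polynomial.

2*x^2 + y^2 + 3*y*z - 3*z^2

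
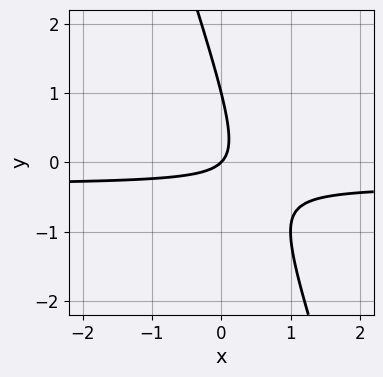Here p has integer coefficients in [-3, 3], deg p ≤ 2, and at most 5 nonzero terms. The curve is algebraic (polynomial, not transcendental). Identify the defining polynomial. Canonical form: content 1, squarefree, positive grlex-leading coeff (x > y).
3*x*y + y^2 + x - y

(a) The degree is 2 — the shape is more complex than any degree-1 curve.
(b) From the visible intercepts: among the integer gridlines, it crosses the y-axis at y ∈ {0, 1}; one x-axis crossing is at x = 0.
(c) Solving for integer coefficients yields p as stated.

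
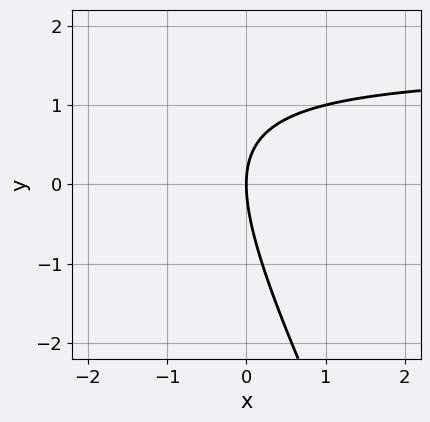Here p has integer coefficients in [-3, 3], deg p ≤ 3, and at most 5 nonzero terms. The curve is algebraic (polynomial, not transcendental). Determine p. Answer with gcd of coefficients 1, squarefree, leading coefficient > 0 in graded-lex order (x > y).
2*x*y + y^2 - 3*x

1. The degree is 2 — a generic line meets the curve in up to 2 points.
2. From the visible intercepts: it crosses the y-axis at the gridline y = 0; one x-axis crossing is at x = 0.
3. Matching integer coefficients to the picture gives p.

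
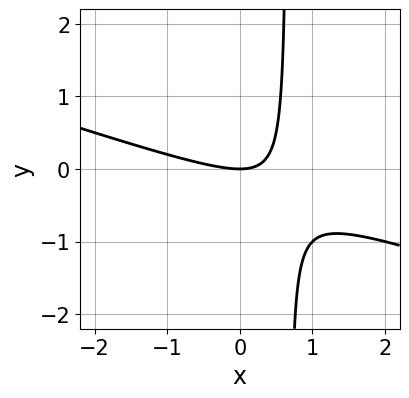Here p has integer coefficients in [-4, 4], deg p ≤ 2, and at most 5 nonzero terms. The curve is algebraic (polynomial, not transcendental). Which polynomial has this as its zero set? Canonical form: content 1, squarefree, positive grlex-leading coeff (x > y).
Degree: no degree-1 curve has this shape, so deg p = 2.
Reading off the gridlines: it meets the x-axis at x = 0 (among the integer gridlines); it crosses the y-axis at the gridline y = 0.
Assembling these constraints gives the stated polynomial.

x^2 + 3*x*y - 2*y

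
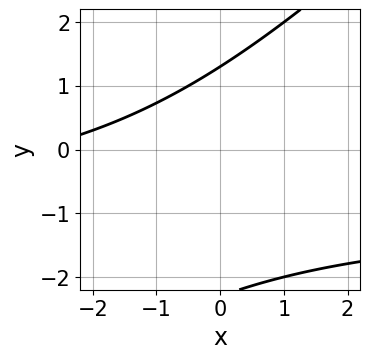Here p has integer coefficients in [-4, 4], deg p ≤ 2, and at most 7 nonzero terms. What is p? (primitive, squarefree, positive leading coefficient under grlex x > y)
x*y - y^2 + x - y + 3

The degree is 2 — no degree-1 curve has this shape.
Reading off the gridlines: no x-intercept at any integer in the box.
Solving for integer coefficients yields p as stated.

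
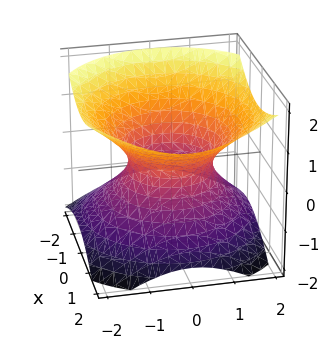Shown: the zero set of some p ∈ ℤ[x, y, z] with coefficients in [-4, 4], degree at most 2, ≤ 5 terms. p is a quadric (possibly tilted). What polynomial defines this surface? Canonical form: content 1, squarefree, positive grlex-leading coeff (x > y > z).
Degree: the shape is more complex than any degree-1 surface, so deg p = 2.
From the visible intercepts: among the integer gridlines, it crosses the x-axis at x ∈ {-1, 1}; it misses every integer gridline on the z-axis.
Together with the visible shape, these determine p as stated. Check: (0, 1, 0) on the y-axis lies on the surface, and p(0, 1, 0) = 0. ✓

2*x^2 - x*z + 2*y^2 - 3*z^2 - 2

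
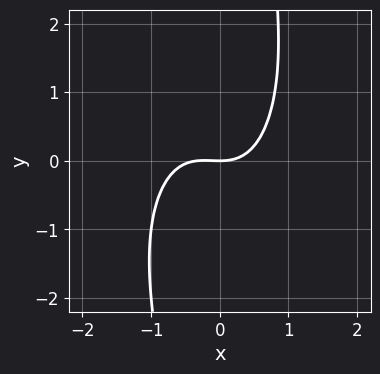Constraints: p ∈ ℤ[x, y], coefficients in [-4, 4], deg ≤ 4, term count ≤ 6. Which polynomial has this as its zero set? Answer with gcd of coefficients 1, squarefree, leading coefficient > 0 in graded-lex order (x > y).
First, degree: a generic line meets the curve in up to 3 points, so deg p = 3.
Next, from the axis intercepts and sections: it crosses the x-axis at the gridline x = 0; it meets the y-axis at y = 0 (among the integer gridlines).
Finally, putting this together gives p.

3*x^3 + x*y^2 + x^2 - 3*y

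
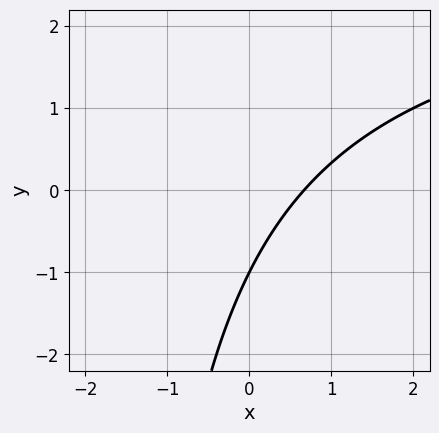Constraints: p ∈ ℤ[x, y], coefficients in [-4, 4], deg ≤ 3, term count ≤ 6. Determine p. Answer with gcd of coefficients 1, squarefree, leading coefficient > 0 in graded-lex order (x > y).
x*y - 3*x + 2*y + 2

1. Degree: the shape is more complex than any degree-1 curve, so deg p = 2.
2. From the visible intercepts: it meets the y-axis at y = -1 (among the integer gridlines).
3. Putting this together gives p.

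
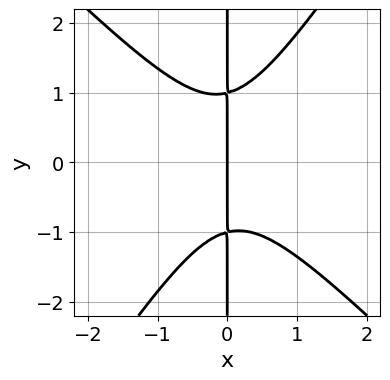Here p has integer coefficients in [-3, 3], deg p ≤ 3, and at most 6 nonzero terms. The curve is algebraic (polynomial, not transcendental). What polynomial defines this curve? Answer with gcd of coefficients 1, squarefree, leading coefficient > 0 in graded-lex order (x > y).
First, deg p = 3. No degree-2 curve has this shape.
Next, checking where it meets the axes: every point of the y-axis in the box is on the curve; it meets the x-axis at x = 0 (among the integer gridlines).
Finally, the integer polynomial consistent with all of this is the stated p.

3*x^3 + x^2*y - 2*x*y^2 + 2*x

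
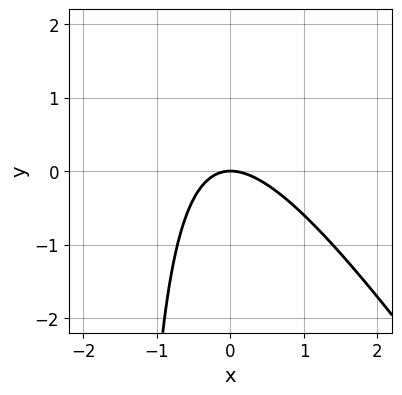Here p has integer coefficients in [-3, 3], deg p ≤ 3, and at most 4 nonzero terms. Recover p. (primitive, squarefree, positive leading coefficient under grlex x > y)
3*x^2 + 2*x*y + 3*y

First, the degree is 2 — a generic line meets the curve in up to 2 points.
Then, against the integer gridlines: one y-axis crossing is at y = 0; it meets the x-axis at x = 0 (among the integer gridlines).
Finally, matching integer coefficients to the picture gives p.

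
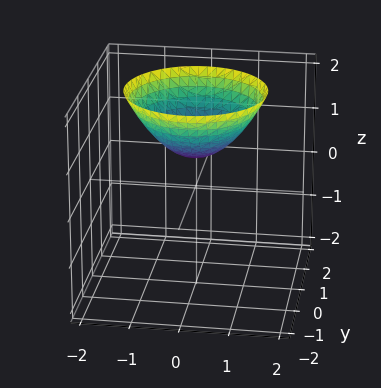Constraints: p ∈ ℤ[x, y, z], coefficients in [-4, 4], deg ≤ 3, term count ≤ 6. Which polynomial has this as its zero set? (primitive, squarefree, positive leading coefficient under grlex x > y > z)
(a) The degree is 2 — the shape is more complex than any degree-1 surface.
(b) By symmetry, the z-axis is an axis of rotation, so x and y enter only as x² + y².
(c) Observable constraints: a circular section at z = 2 has radius between 1 and 2; the surface avoids every integer x-axis point in the box.
(d) Assembling these constraints gives the stated polynomial.

2*x^2 + 2*y^2 - 3*z + 2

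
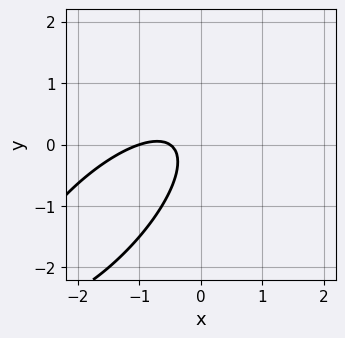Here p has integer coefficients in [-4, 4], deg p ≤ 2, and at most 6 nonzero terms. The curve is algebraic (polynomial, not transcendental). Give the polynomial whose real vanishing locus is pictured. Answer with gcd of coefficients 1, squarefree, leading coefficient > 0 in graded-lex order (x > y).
2*x^2 - 3*x*y + 2*y^2 + 3*x + 1

Degree: a generic line meets the curve in up to 2 points, so deg p = 2.
From the axis intercepts and sections: one x-axis crossing is at x = -1; the curve avoids every integer y-axis point in the box.
The integer polynomial consistent with all of this is the stated p.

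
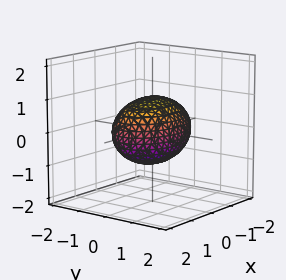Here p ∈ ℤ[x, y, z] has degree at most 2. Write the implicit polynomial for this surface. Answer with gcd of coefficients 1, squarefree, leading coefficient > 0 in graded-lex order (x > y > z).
1. The degree is 2 — bounded and convex; a quadric.
2. Symmetries: the z ↦ −z reflection is a symmetry, so z appears only in even powers; mirror symmetry y ↦ −y ⇒ only even powers of y; the x ↦ −x reflection is a symmetry, so x appears only in even powers.
3. Reading off the gridlines: the y-axis gridline crossings are at y ∈ {-1, 1}; among the integer gridlines, it crosses the z-axis at z ∈ {-1, 1}.
4. Matching integer coefficients to the picture gives p.

x^2 + 2*y^2 + 2*z^2 - 2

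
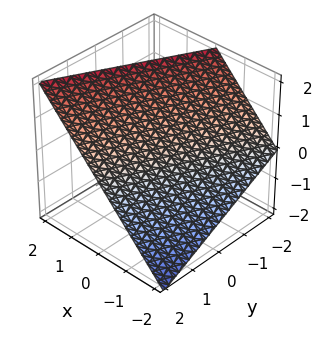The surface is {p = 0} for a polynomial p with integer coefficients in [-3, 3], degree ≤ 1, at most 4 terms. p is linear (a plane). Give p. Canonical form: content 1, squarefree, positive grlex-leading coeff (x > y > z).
1. Degree: the surface is flat (a plane), so deg p = 1.
2. Reading off the gridlines: it meets the x-axis at x = -1 (among the integer gridlines); it meets the y-axis at y = 2 (among the integer gridlines); one z-axis crossing is at z = 1.
3. Putting this together gives p.

2*x - y - 2*z + 2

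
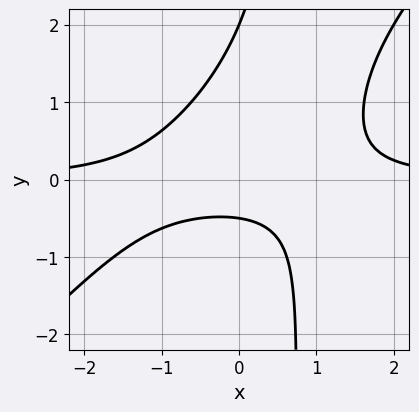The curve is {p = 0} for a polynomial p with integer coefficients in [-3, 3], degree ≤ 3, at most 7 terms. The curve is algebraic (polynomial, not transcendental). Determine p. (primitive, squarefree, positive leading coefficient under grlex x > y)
3*x^2*y - 3*x*y^2 + 2*y^2 - 3*y - 2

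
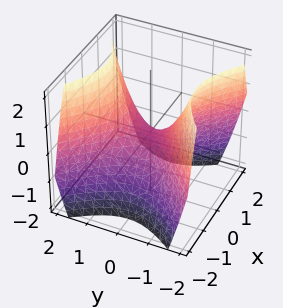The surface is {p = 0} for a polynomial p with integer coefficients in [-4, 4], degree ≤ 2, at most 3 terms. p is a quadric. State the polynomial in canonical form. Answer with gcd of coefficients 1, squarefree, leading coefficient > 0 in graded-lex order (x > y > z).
(a) Degree: a hyperbolic paraboloid; a quadric, so deg p = 2.
(b) Symmetries: it's symmetric under x → −x, forcing even powers of x; mirror symmetry y ↦ −y ⇒ only even powers of y.
(c) Against the integer gridlines: it meets the y-axis at y = 0 (among the integer gridlines); one z-axis crossing is at z = 0; one x-axis crossing is at x = 0.
(d) Fitting integer coefficients to these (and the overall shape) gives p.

x^2 - y^2 + z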